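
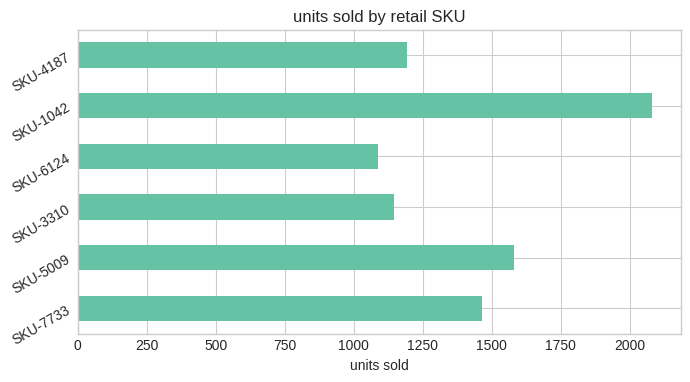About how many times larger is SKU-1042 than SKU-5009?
SKU-1042 ≈ 2000, SKU-5009 ≈ 1600; 2000/1600 ≈ 1.25.

≈ 1.25×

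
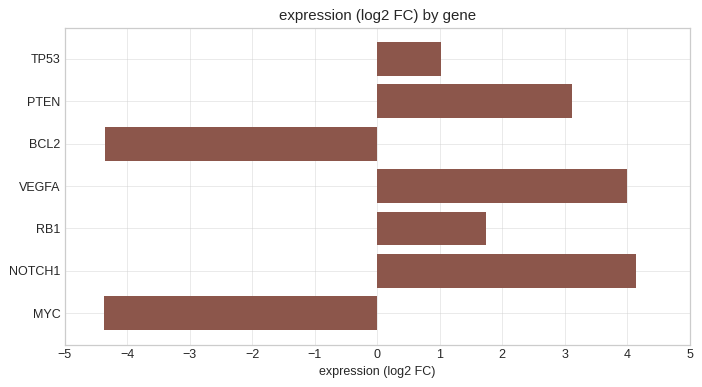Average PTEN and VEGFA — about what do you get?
≈ 4

(3 + 4) / 2 ≈ 4.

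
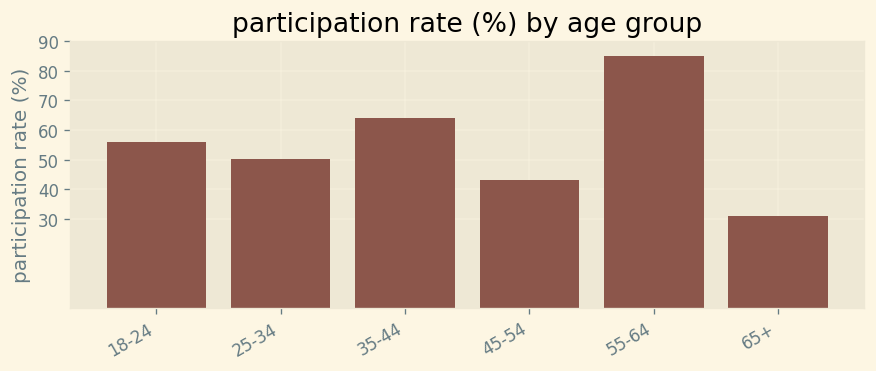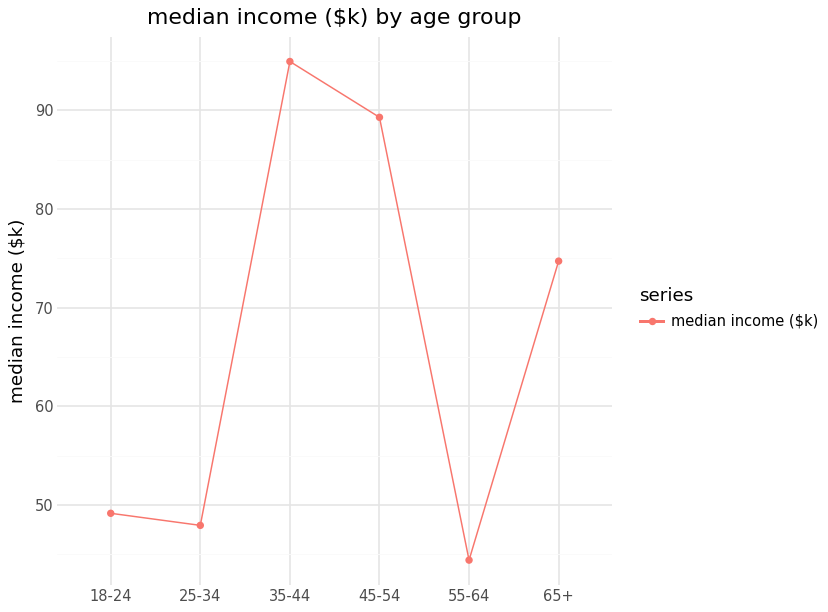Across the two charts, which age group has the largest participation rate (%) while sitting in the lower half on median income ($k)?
55-64

Chart 2 median median income ($k) ≈ 60; below-median age groups: 18-24, 25-34, 55-64. Among those, 55-64 has the highest participation rate (%) (≈ 90).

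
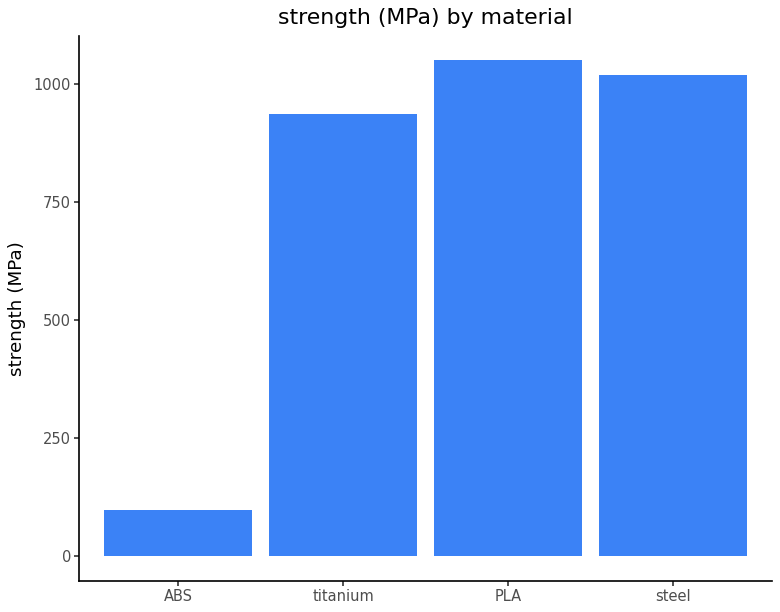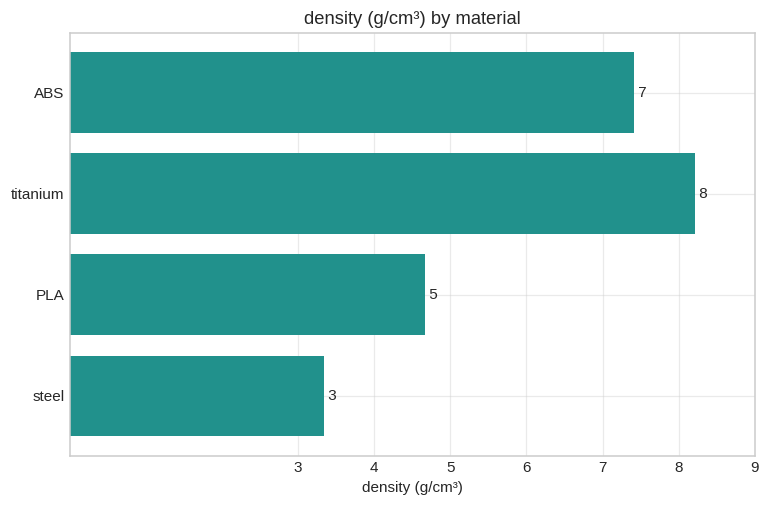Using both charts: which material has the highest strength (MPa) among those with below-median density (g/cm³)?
Chart 2 median density (g/cm³) ≈ 6; below-median materials: PLA, steel. Among those, PLA has the highest strength (MPa) (≈ 1100).

PLA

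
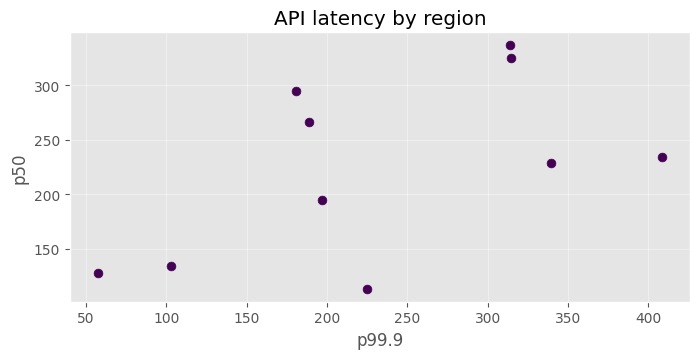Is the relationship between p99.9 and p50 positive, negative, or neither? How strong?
Points are positively correlated; moderate (|r| ≈ 0.5).

positive, moderate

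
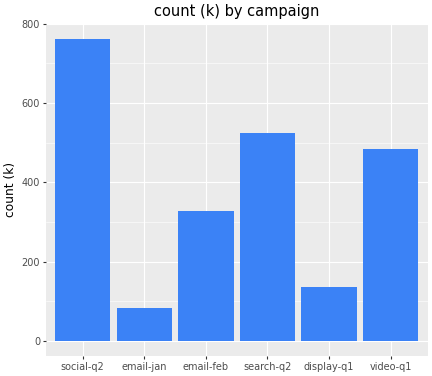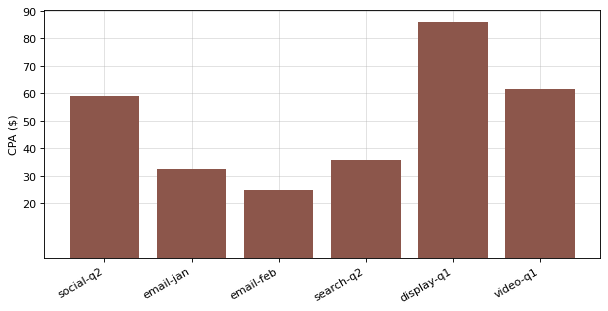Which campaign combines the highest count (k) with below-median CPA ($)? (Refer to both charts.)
Chart 2 median CPA ($) ≈ 50; below-median campaigns: email-jan, email-feb, search-q2. Among those, search-q2 has the highest count (k) (≈ 500).

search-q2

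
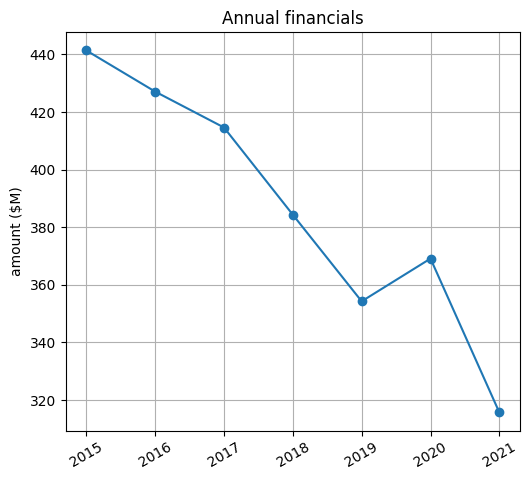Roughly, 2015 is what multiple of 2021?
≈ 1.38×

2015 ≈ 440, 2021 ≈ 320; 440/320 ≈ 1.38.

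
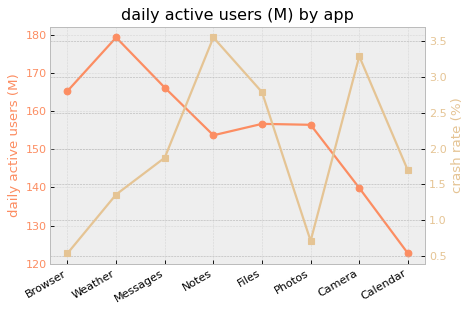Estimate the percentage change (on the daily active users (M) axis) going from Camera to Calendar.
≈ -10.7%

Camera ≈ 140, Calendar ≈ 125; (125 − 140) / 140 ≈ -10.7%.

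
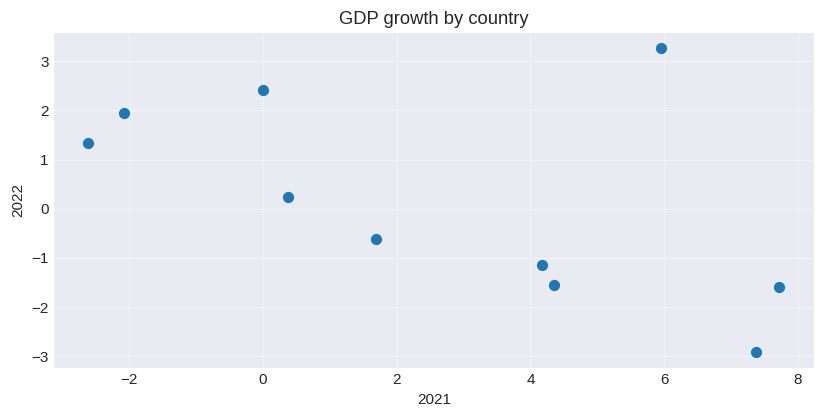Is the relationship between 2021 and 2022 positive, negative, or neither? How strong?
negative, moderate

Points are negatively correlated; moderate (|r| ≈ 0.6).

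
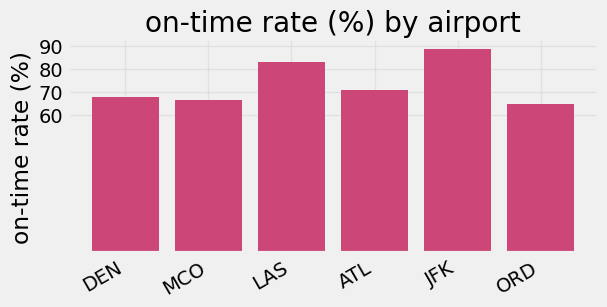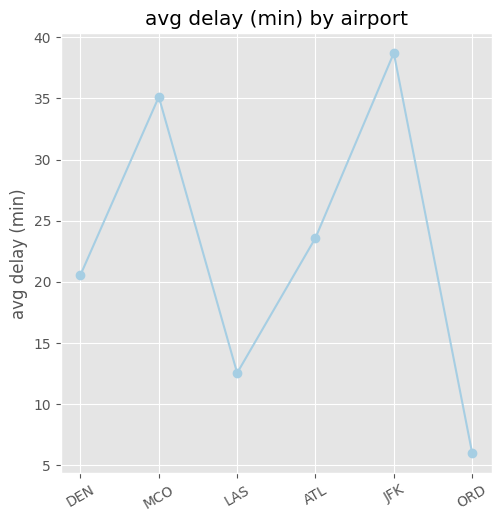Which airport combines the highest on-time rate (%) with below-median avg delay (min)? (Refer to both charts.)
LAS

Chart 2 median avg delay (min) ≈ 20; below-median airports: DEN, LAS, ORD. Among those, LAS has the highest on-time rate (%) (≈ 80).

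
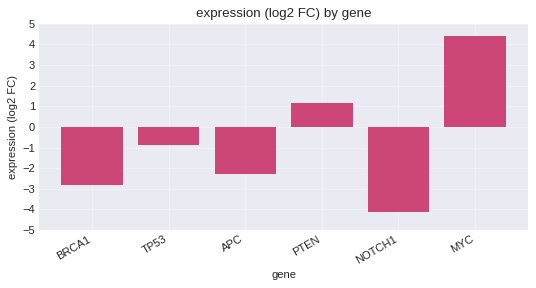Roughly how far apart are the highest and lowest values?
Max MYC ≈ 4, min NOTCH1 ≈ -4; range ≈ 8.

≈ 8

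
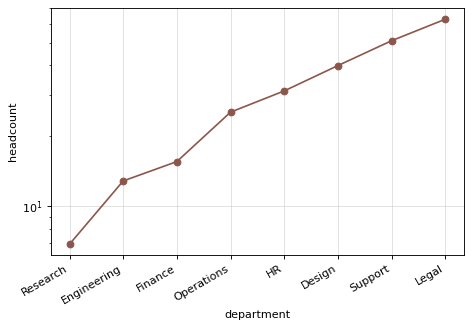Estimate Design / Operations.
Design ≈ 40, Operations ≈ 25; 40/25 ≈ 1.6.

≈ 1.6×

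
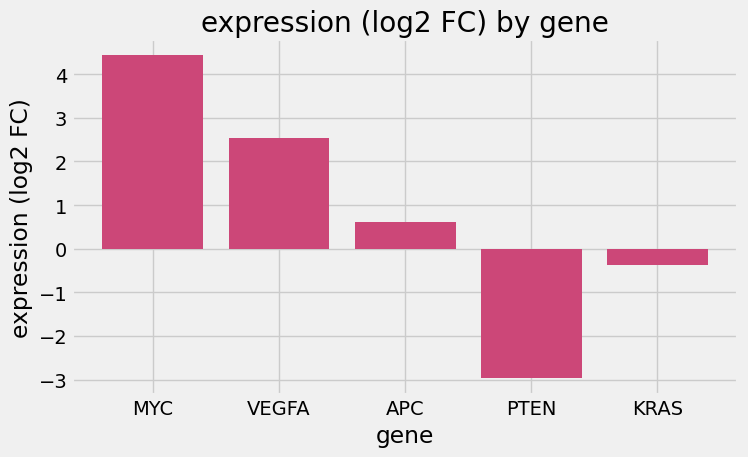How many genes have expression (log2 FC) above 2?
2

Above 2: MYC, VEGFA.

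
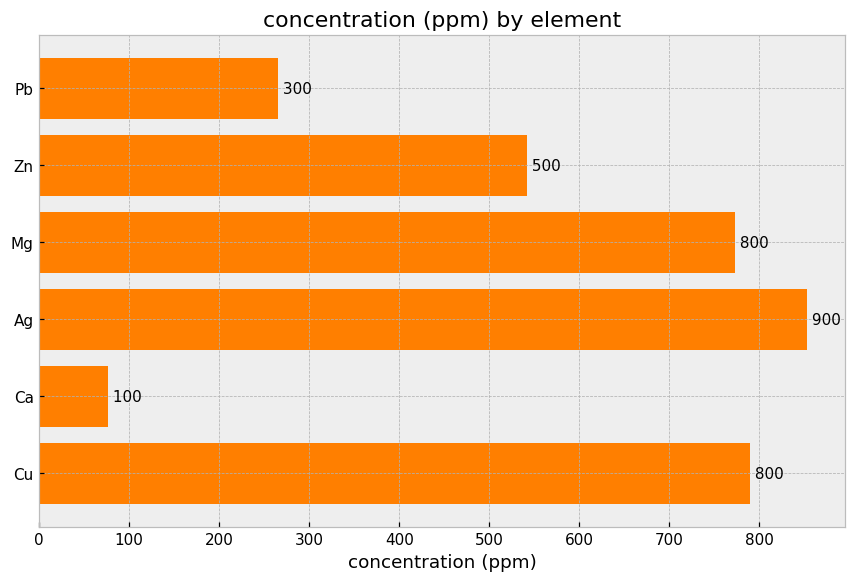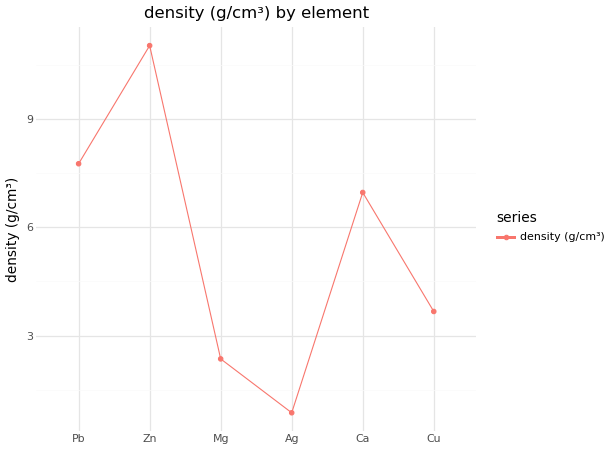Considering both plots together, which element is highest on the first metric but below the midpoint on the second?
Chart 2 median density (g/cm³) ≈ 6; below-median elements: Mg, Ag, Cu. Among those, Ag has the highest concentration (ppm) (≈ 900).

Ag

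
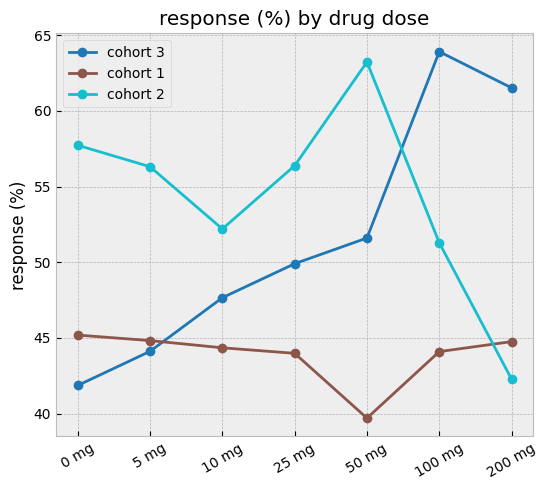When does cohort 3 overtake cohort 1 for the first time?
5 mg: cohort 3 ≈ 45 vs cohort 1 ≈ 45 (not yet); 10 mg: cohort 3 ≈ 50 vs cohort 1 ≈ 45 (first crossover).

10 mg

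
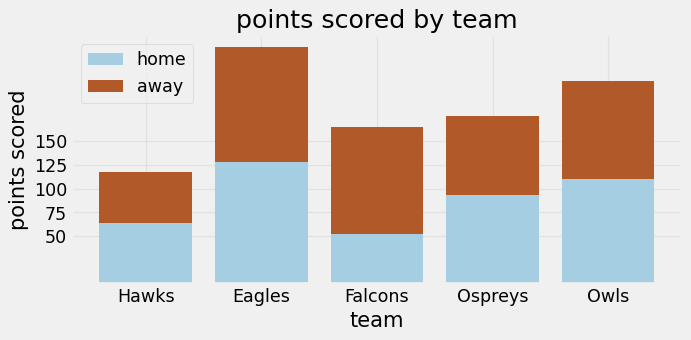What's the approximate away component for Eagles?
away top ≈ 250, bottom ≈ 125; segment ≈ 125.

≈ 125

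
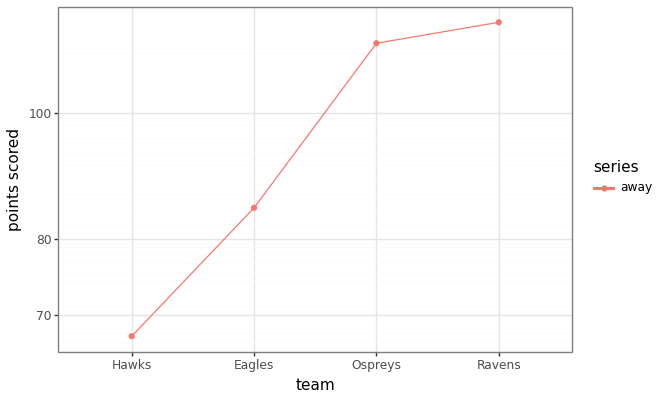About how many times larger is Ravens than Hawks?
Ravens ≈ 115, Hawks ≈ 65; 115/65 ≈ 1.77.

≈ 1.77×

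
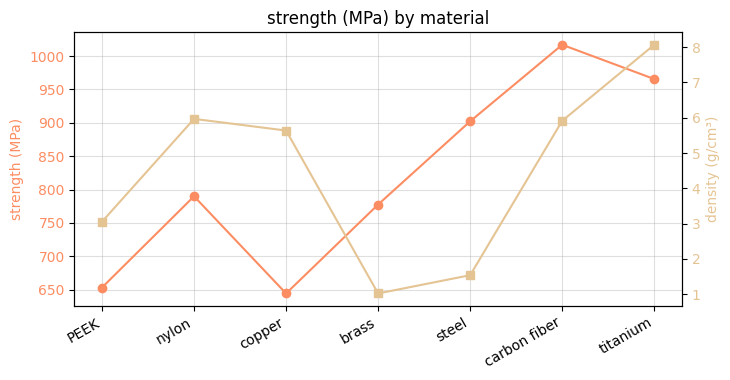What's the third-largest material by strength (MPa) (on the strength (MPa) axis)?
steel

Top 4 (on the strength (MPa) axis): carbon fiber ≈ 1000, titanium ≈ 950, steel ≈ 900, nylon ≈ 800.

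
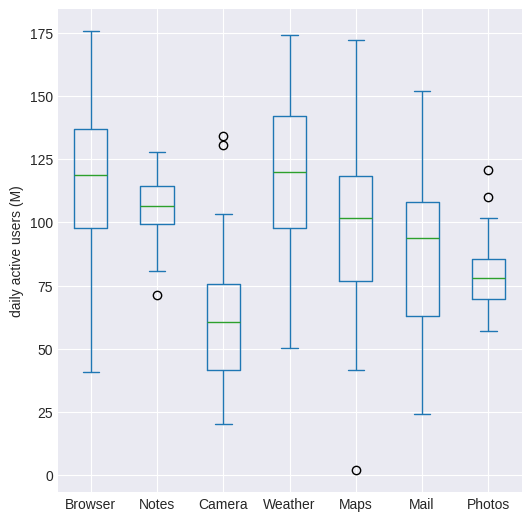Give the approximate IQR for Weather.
≈ 40

Q3 ≈ 140, Q1 ≈ 100; IQR ≈ 40.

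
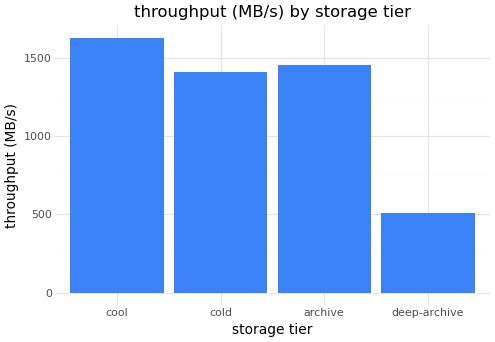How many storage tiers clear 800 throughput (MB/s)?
Above 800: cool, cold, archive.

3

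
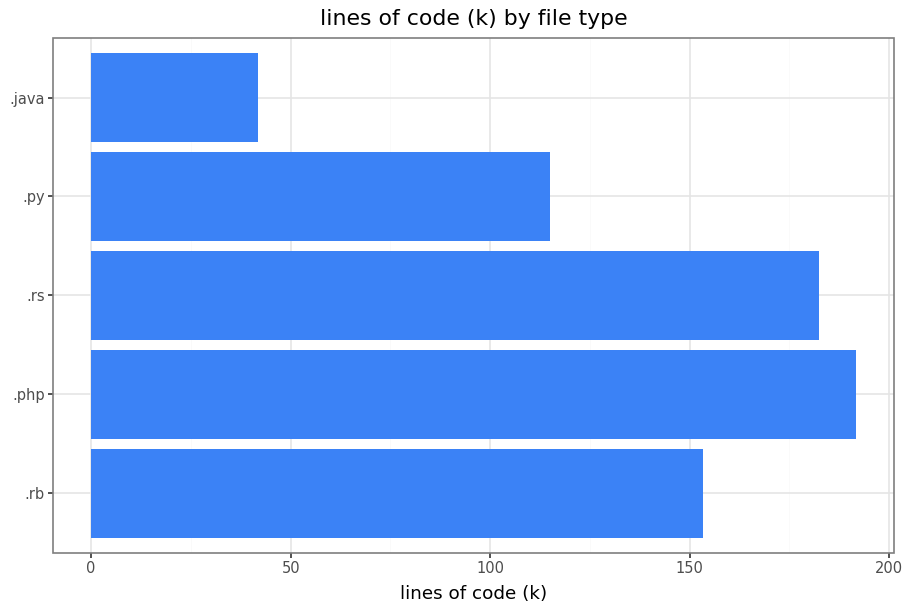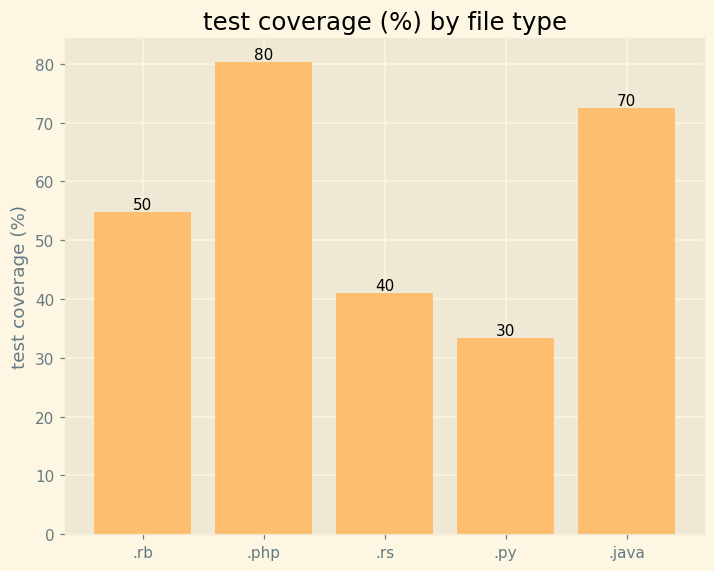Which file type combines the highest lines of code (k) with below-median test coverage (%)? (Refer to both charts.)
Chart 2 median test coverage (%) ≈ 50; below-median file types: .rs, .py. Among those, .rs has the highest lines of code (k) (≈ 180).

.rs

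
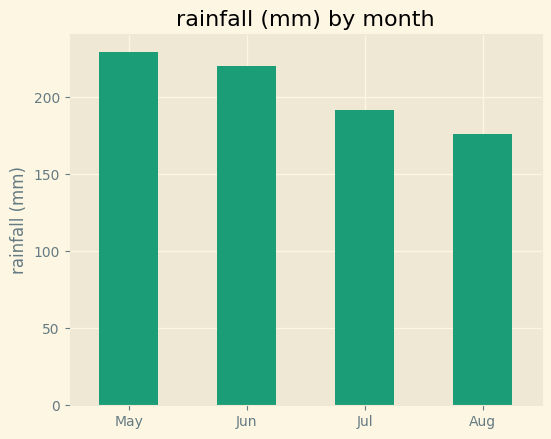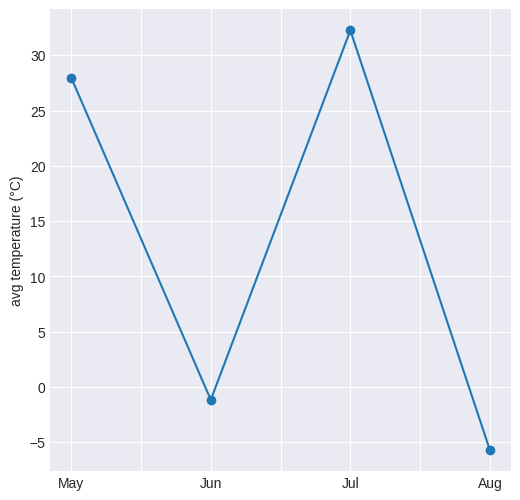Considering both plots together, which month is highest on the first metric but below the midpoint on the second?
Jun

Chart 2 median avg temperature (°C) ≈ 15; below-median months: Jun, Aug. Among those, Jun has the highest rainfall (mm) (≈ 225).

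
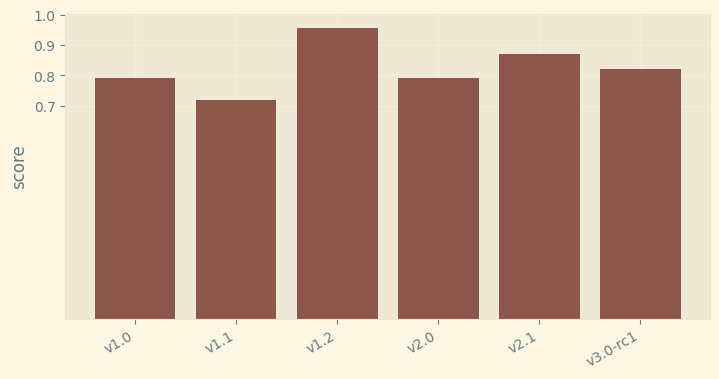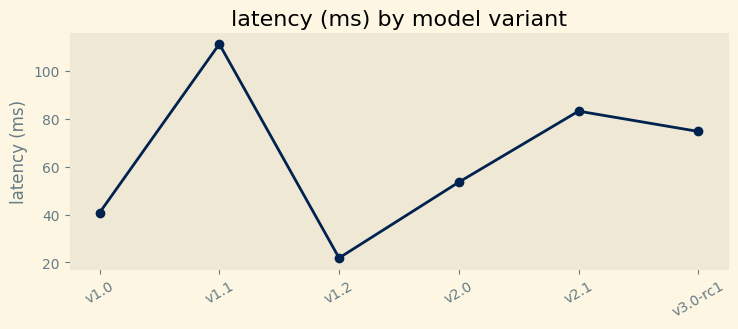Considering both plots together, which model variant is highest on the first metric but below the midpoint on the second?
v1.2

Chart 2 median latency (ms) ≈ 60; below-median model variants: v1.0, v1.2, v2.0. Among those, v1.2 has the highest score (≈ 1).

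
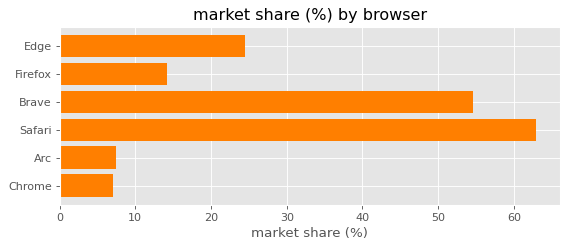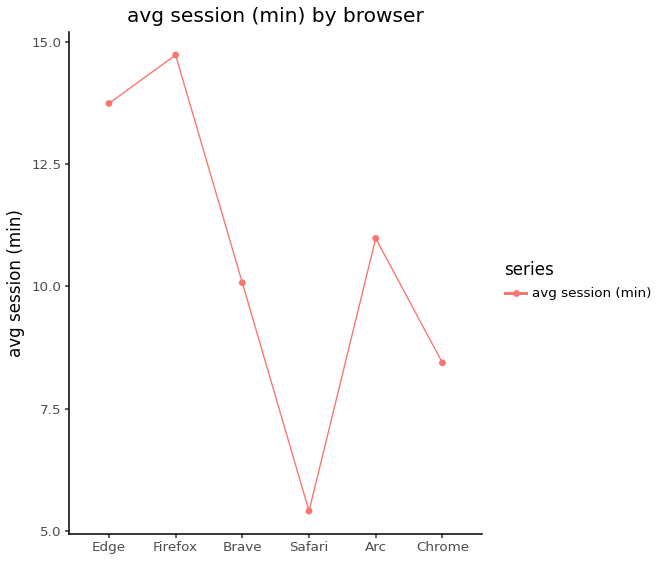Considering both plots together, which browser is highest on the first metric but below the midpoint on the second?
Chart 2 median avg session (min) ≈ 10; below-median browsers: Brave, Safari, Chrome. Among those, Safari has the highest market share (%) (≈ 60).

Safari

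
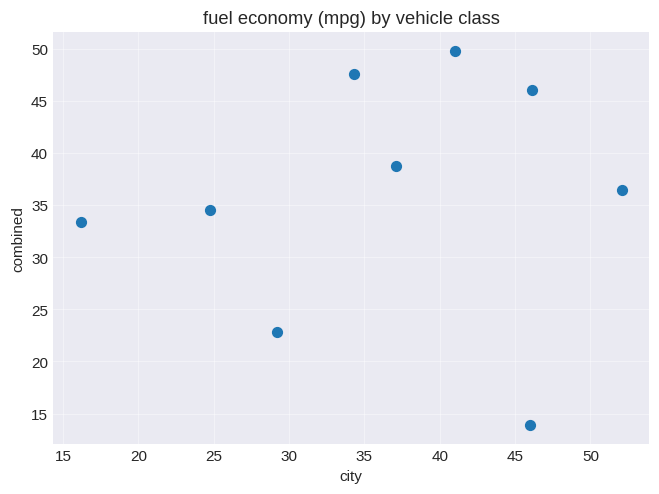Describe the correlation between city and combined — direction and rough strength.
Points are roughly uncorrelated; weak (|r| ≈ 0.1).

no clear correlation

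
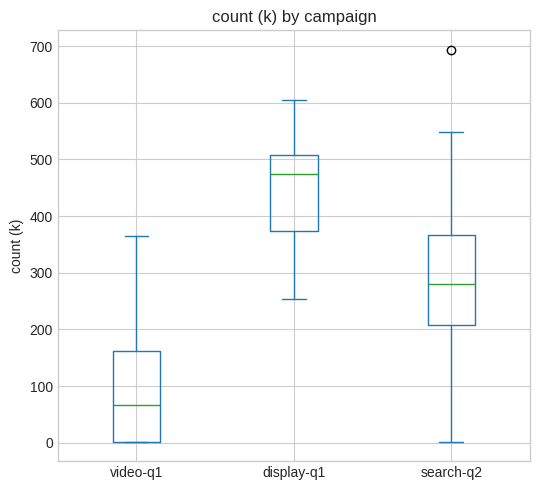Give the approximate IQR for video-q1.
≈ 150

Q3 ≈ 150, Q1 ≈ 0; IQR ≈ 150.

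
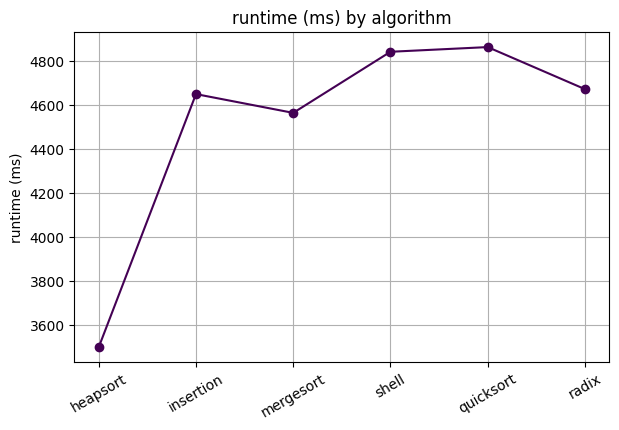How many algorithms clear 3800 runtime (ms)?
5

Above 3800: insertion, mergesort, shell, quicksort, radix.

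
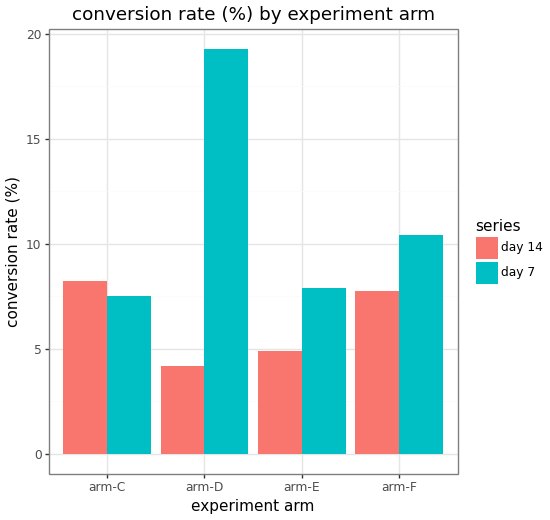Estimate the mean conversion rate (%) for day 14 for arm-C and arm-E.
(8 + 4) / 2 ≈ 6.

≈ 6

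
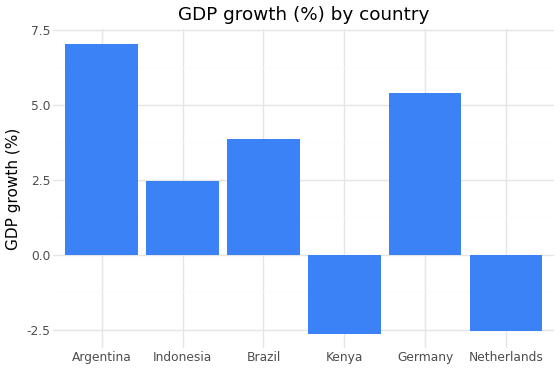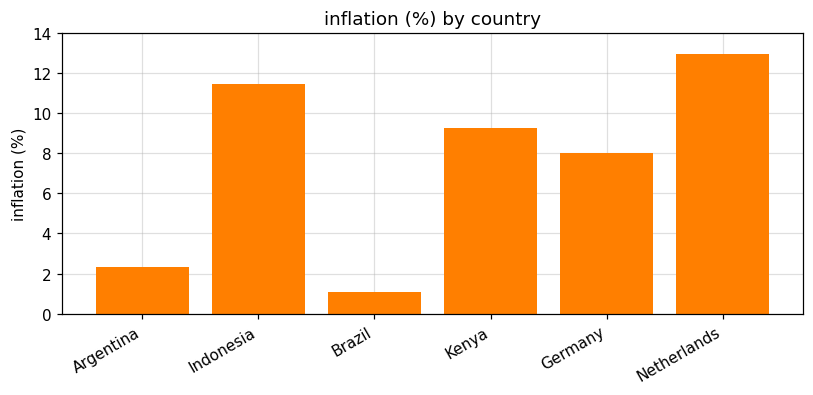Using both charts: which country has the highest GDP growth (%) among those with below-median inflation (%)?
Argentina

Chart 2 median inflation (%) ≈ 8; below-median countries: Argentina, Brazil, Germany. Among those, Argentina has the highest GDP growth (%) (≈ 7).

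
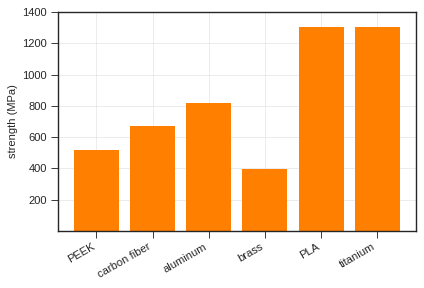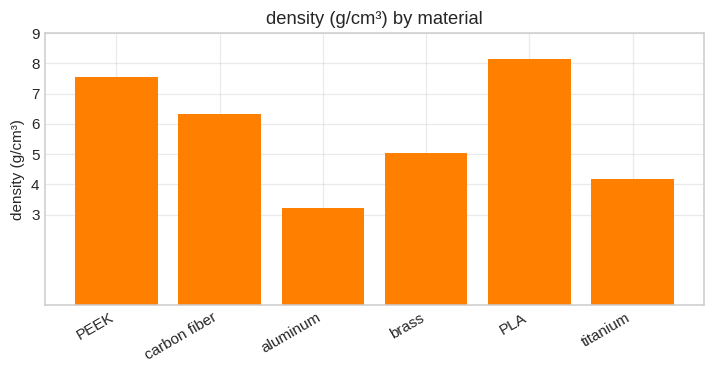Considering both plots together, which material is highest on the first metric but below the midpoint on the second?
titanium

Chart 2 median density (g/cm³) ≈ 6; below-median materials: aluminum, brass, titanium. Among those, titanium has the highest strength (MPa) (≈ 1400).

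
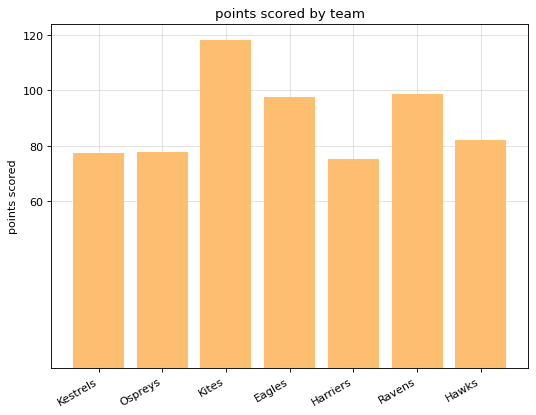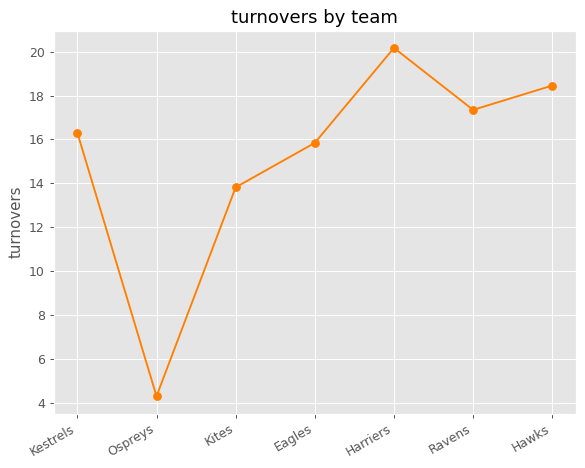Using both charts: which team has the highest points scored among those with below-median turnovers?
Kites

Chart 2 median turnovers ≈ 16; below-median teams: Ospreys, Kites, Eagles. Among those, Kites has the highest points scored (≈ 120).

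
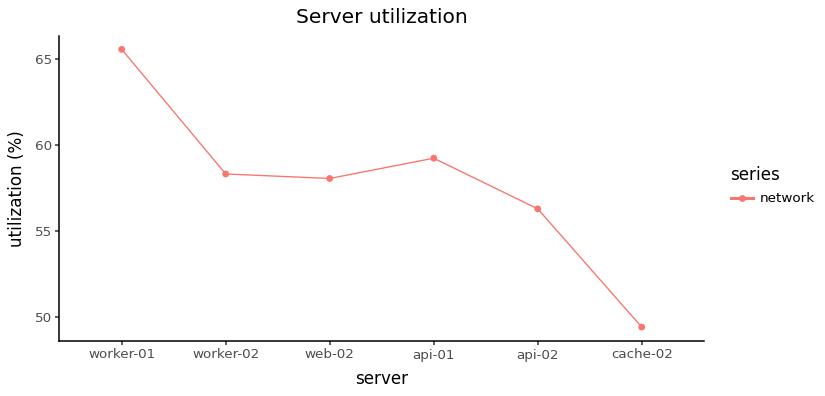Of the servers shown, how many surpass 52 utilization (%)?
5

Above 52: worker-01, worker-02, web-02, api-01, api-02.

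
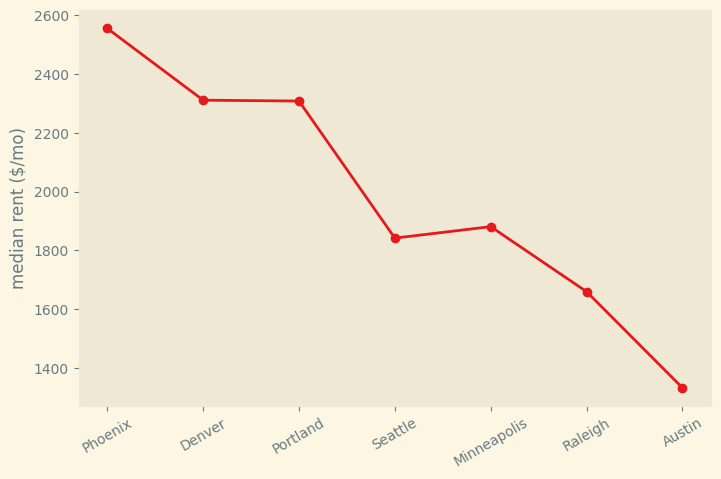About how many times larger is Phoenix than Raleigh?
≈ 1.62×

Phoenix ≈ 2600, Raleigh ≈ 1600; 2600/1600 ≈ 1.62.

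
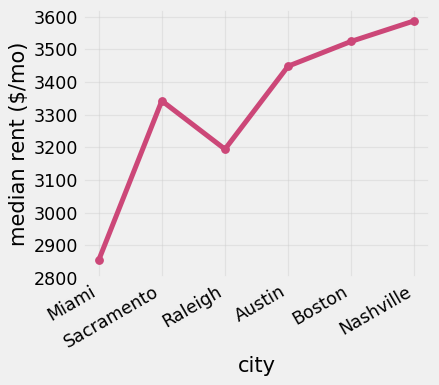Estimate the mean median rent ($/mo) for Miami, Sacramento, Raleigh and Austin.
(2900 + 3300 + 3200 + 3400) / 4 ≈ 3200.

≈ 3200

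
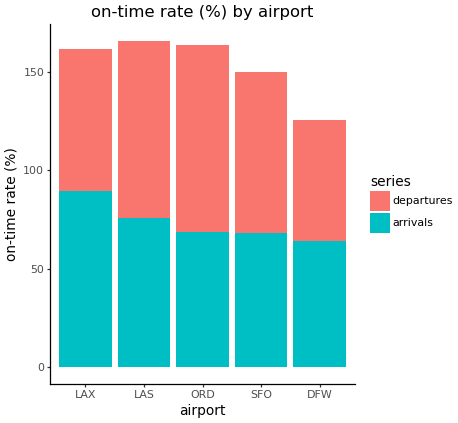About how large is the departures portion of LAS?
≈ 80

departures top ≈ 160, bottom ≈ 80; segment ≈ 80.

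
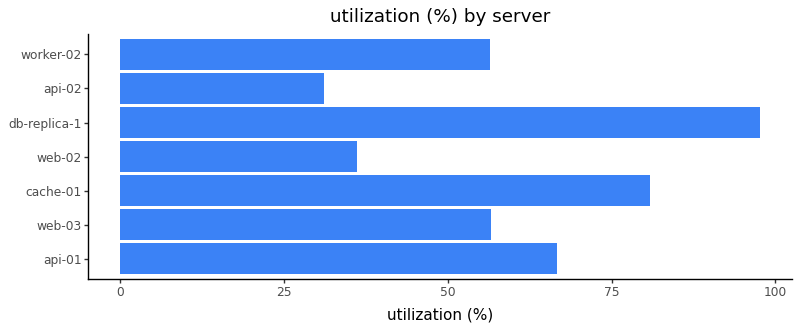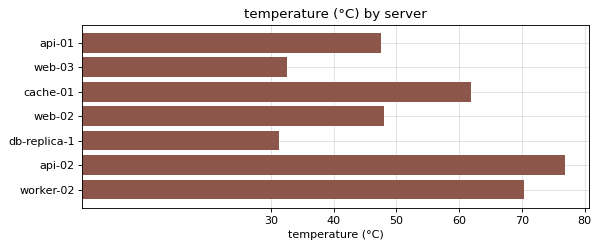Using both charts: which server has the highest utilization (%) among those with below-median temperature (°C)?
db-replica-1

Chart 2 median temperature (°C) ≈ 50; below-median servers: api-01, web-03, db-replica-1. Among those, db-replica-1 has the highest utilization (%) (≈ 100).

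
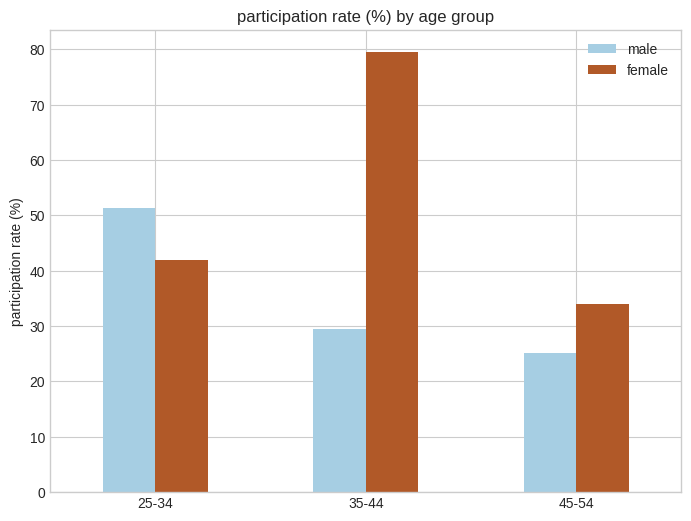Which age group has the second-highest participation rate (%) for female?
Top 3 for female: 35-44 ≈ 80, 25-34 ≈ 40, 45-54 ≈ 30.

25-34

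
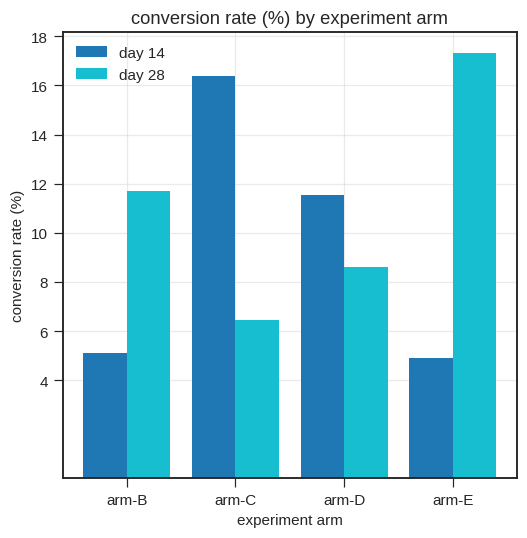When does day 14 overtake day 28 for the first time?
arm-B: day 14 ≈ 6 vs day 28 ≈ 12 (not yet); arm-C: day 14 ≈ 16 vs day 28 ≈ 6 (first crossover).

arm-C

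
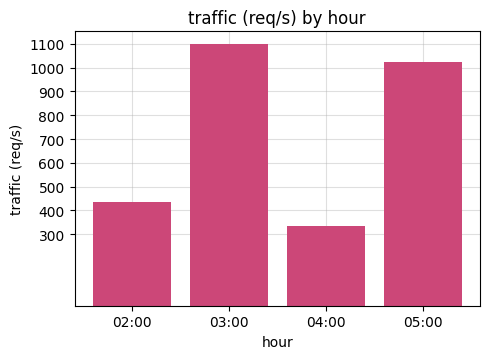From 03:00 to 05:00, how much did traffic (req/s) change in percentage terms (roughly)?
≈ -9.1%

03:00 ≈ 1100, 05:00 ≈ 1000; (1000 − 1100) / 1100 ≈ -9.1%.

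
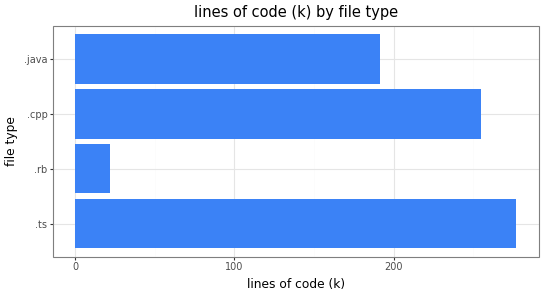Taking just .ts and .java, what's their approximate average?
(275 + 200) / 2 ≈ 238.

≈ 238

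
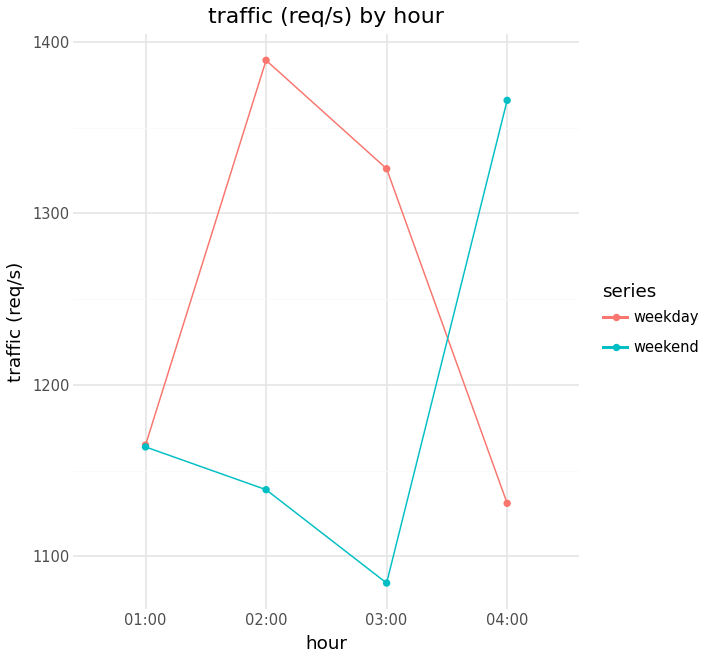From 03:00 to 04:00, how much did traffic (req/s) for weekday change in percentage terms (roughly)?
03:00 ≈ 1350, 04:00 ≈ 1150; (1150 − 1350) / 1350 ≈ -14.8%.

≈ -14.8%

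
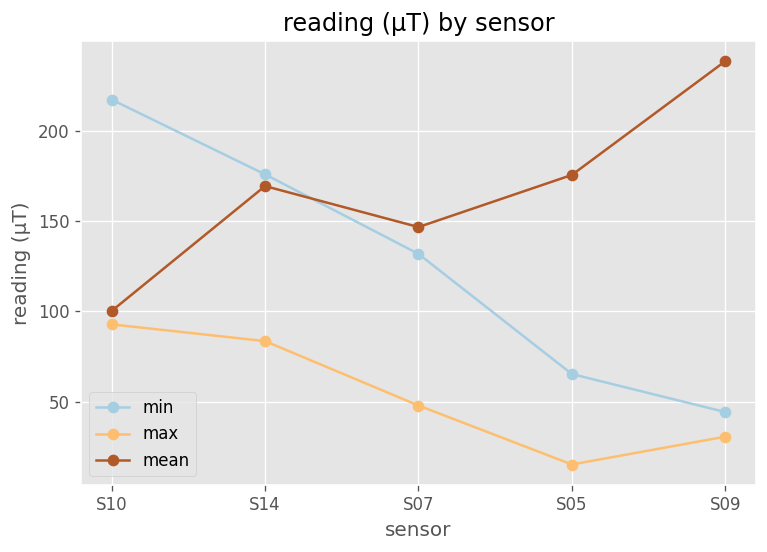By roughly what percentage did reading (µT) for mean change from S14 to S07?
S14 ≈ 160, S07 ≈ 140; (140 − 160) / 160 ≈ -12.5%.

≈ -12.5%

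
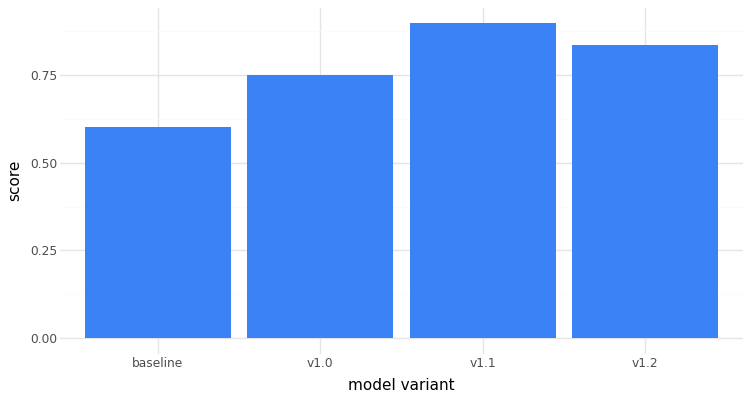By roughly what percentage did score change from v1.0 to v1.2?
v1.0 ≈ 0.7, v1.2 ≈ 0.8; (0.8 − 0.7) / 0.7 ≈ +14.3%.

≈ +14.3%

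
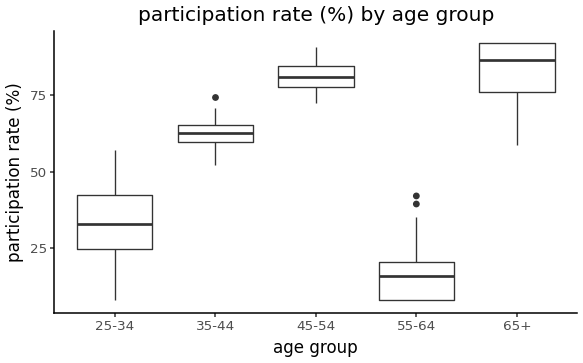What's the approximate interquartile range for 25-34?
Q3 ≈ 40, Q1 ≈ 20; IQR ≈ 20.

≈ 20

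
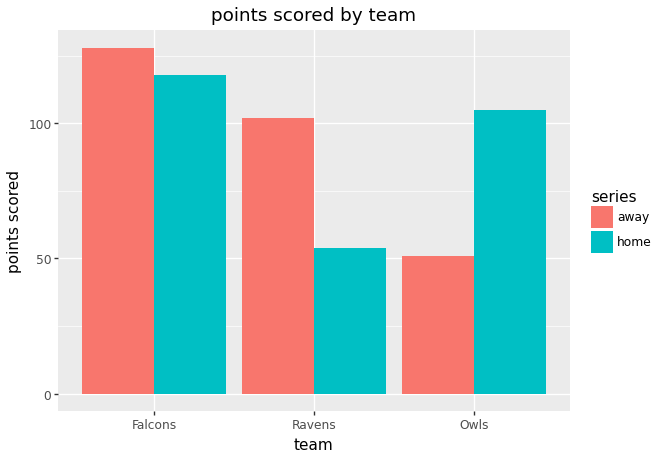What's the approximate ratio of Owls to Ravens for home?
≈ 1.67×

Owls ≈ 100, Ravens ≈ 60; 100/60 ≈ 1.67.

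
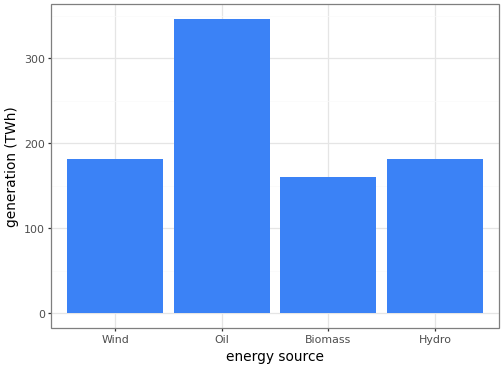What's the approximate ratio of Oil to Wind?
≈ 1.75×

Oil ≈ 350, Wind ≈ 200; 350/200 ≈ 1.75.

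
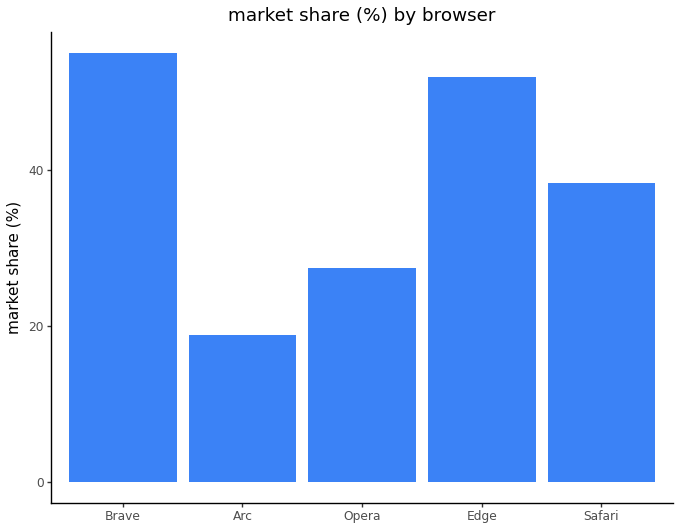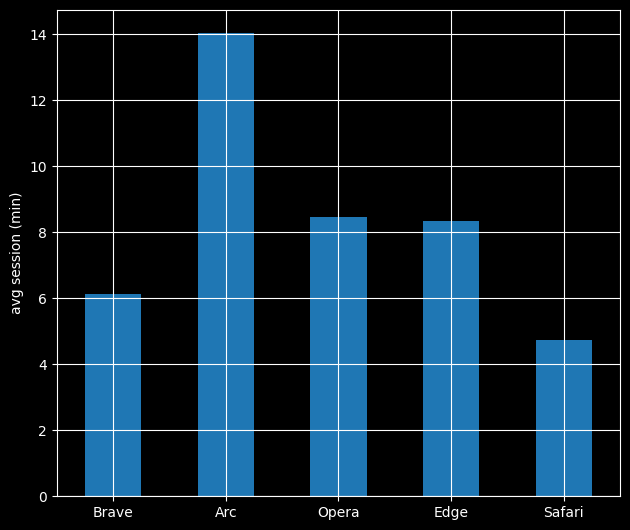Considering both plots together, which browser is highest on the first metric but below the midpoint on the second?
Brave

Chart 2 median avg session (min) ≈ 8; below-median browsers: Brave, Safari. Among those, Brave has the highest market share (%) (≈ 50).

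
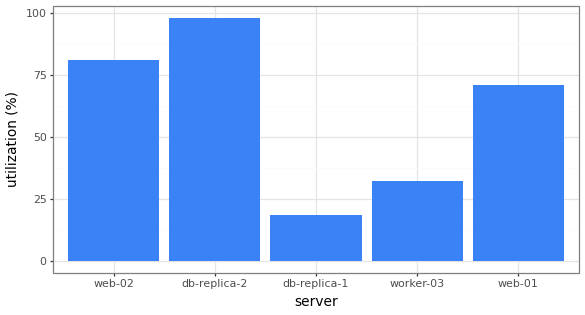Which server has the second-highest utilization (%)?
Top 3: db-replica-2 ≈ 100, web-02 ≈ 80, web-01 ≈ 70.

web-02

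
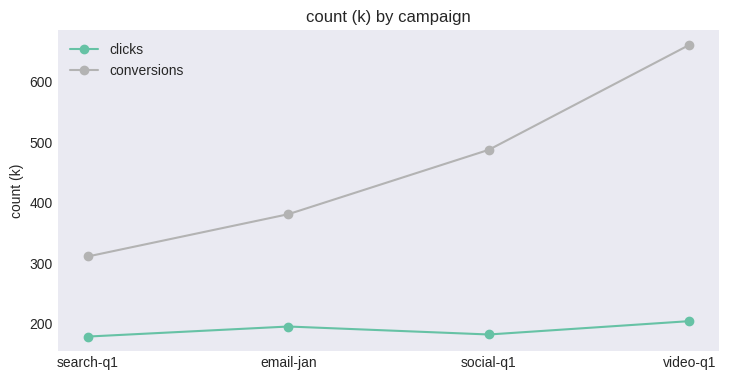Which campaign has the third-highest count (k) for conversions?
email-jan

Top 4 for conversions: video-q1 ≈ 650, social-q1 ≈ 500, email-jan ≈ 400, search-q1 ≈ 300.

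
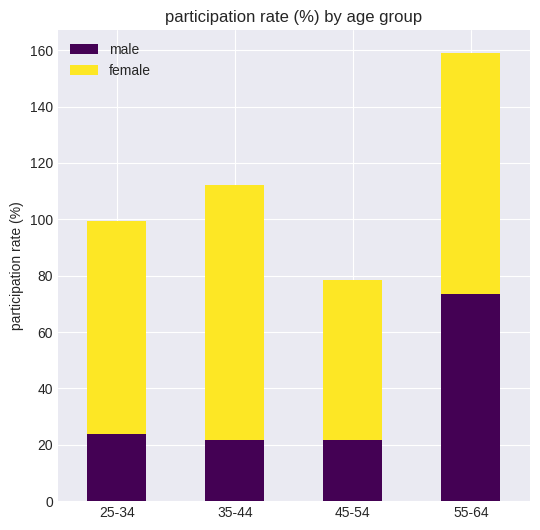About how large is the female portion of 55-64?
≈ 80

female top ≈ 160, bottom ≈ 80; segment ≈ 80.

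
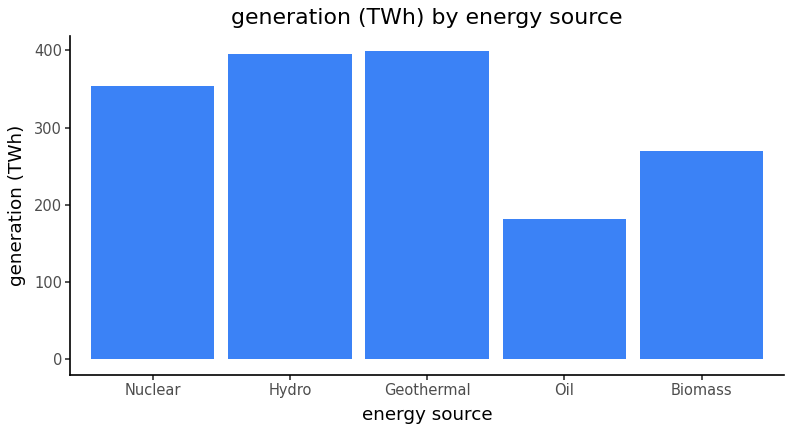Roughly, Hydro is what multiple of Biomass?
≈ 1.6×

Hydro ≈ 400, Biomass ≈ 250; 400/250 ≈ 1.6.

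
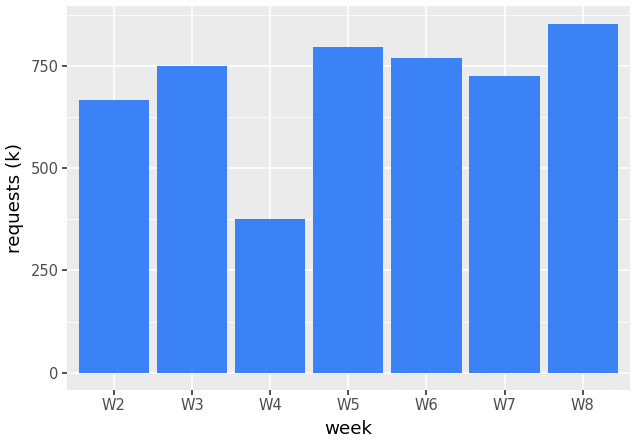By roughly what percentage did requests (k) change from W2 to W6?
≈ +14.3%

W2 ≈ 700, W6 ≈ 800; (800 − 700) / 700 ≈ +14.3%.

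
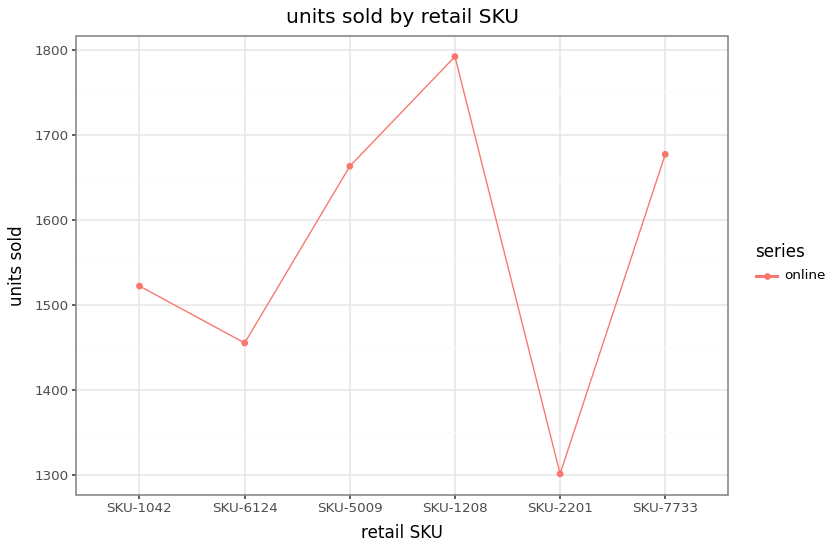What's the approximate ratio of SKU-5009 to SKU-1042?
≈ 1.1×

SKU-5009 ≈ 1650, SKU-1042 ≈ 1500; 1650/1500 ≈ 1.1.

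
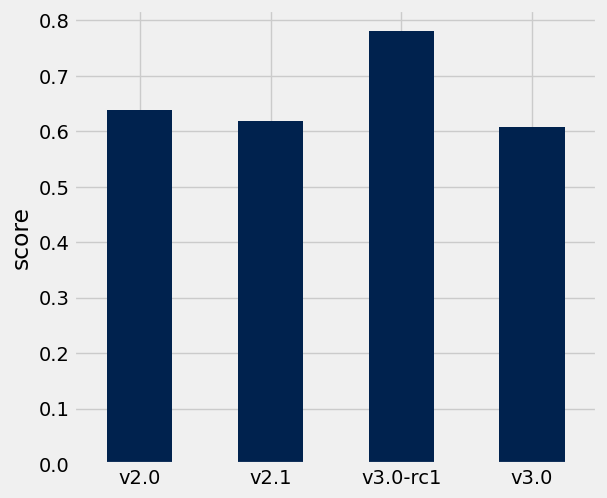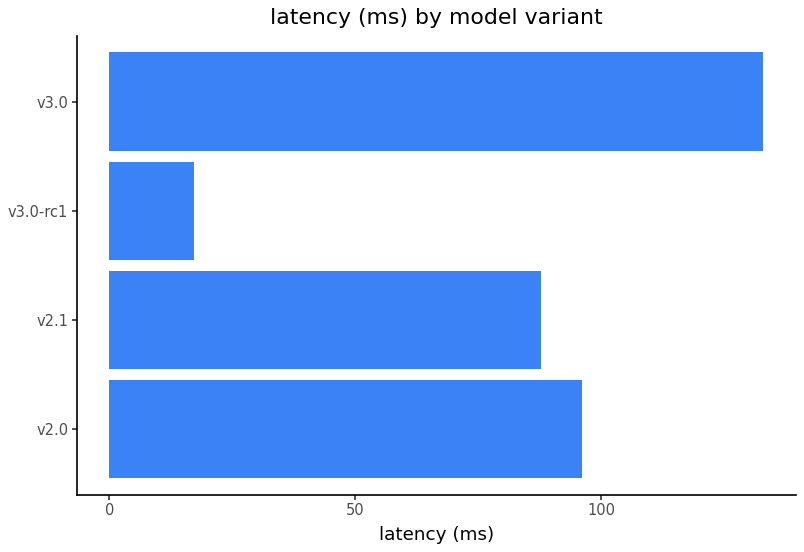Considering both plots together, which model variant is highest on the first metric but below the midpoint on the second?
Chart 2 median latency (ms) ≈ 100; below-median model variants: v2.1, v3.0-rc1. Among those, v3.0-rc1 has the highest score (≈ 0.8).

v3.0-rc1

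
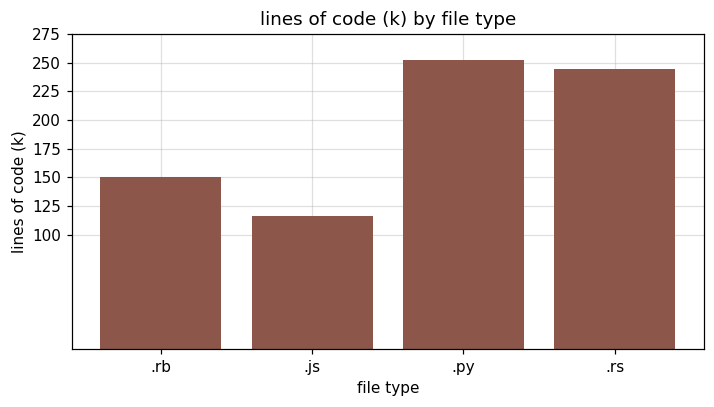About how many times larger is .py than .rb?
.py ≈ 250, .rb ≈ 150; 250/150 ≈ 1.67.

≈ 1.67×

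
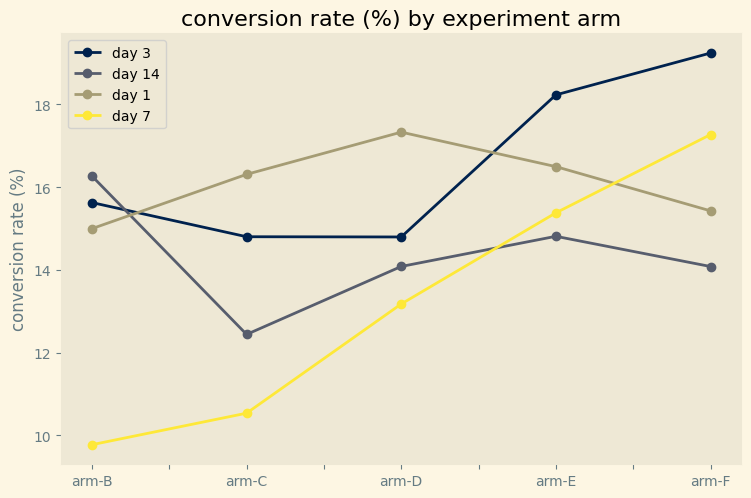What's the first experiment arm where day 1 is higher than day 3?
arm-B: day 1 ≈ 15 vs day 3 ≈ 16 (not yet); arm-C: day 1 ≈ 16 vs day 3 ≈ 15 (first crossover).

arm-C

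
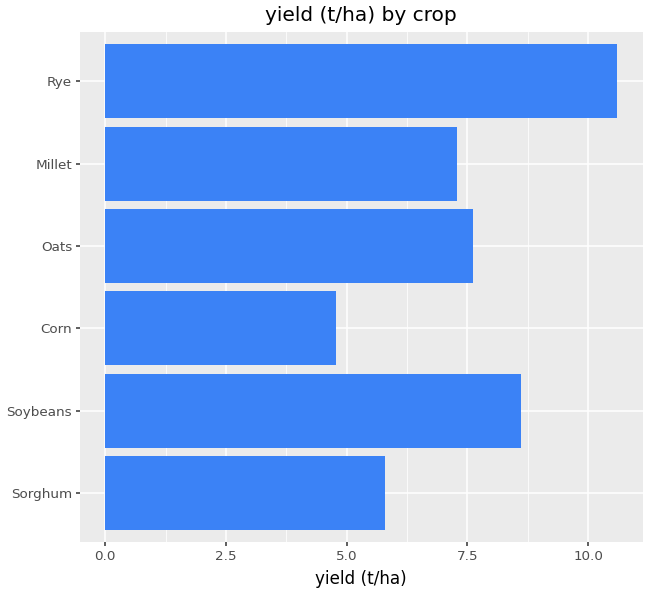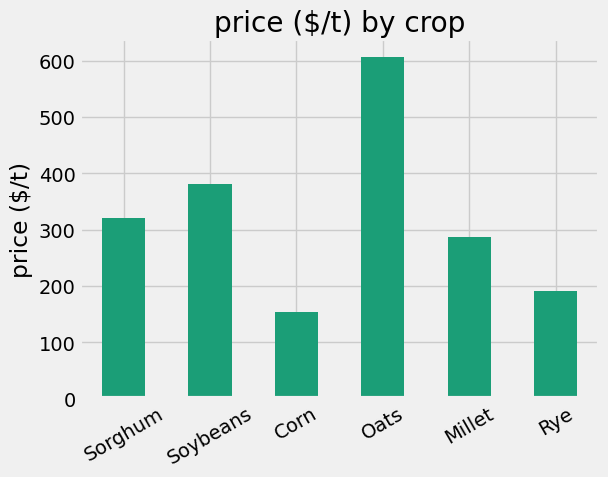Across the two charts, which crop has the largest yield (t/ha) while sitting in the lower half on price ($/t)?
Chart 2 median price ($/t) ≈ 300; below-median crops: Corn, Millet, Rye. Among those, Rye has the highest yield (t/ha) (≈ 11).

Rye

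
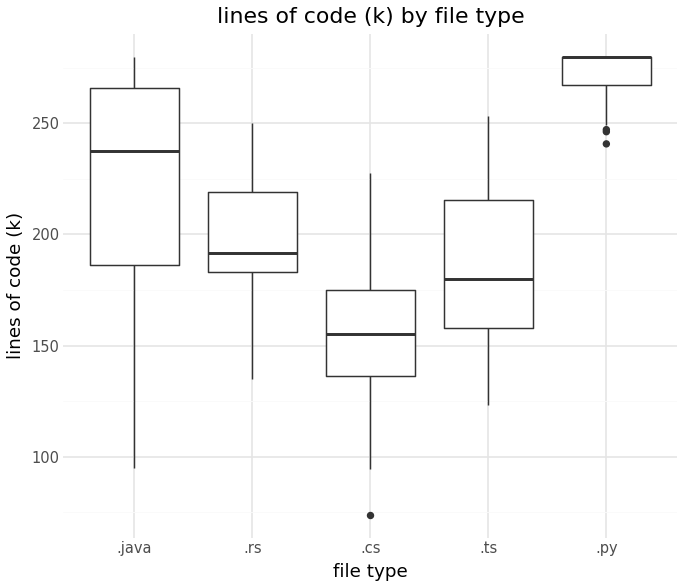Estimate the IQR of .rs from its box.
Q3 ≈ 220, Q1 ≈ 180; IQR ≈ 40.

≈ 40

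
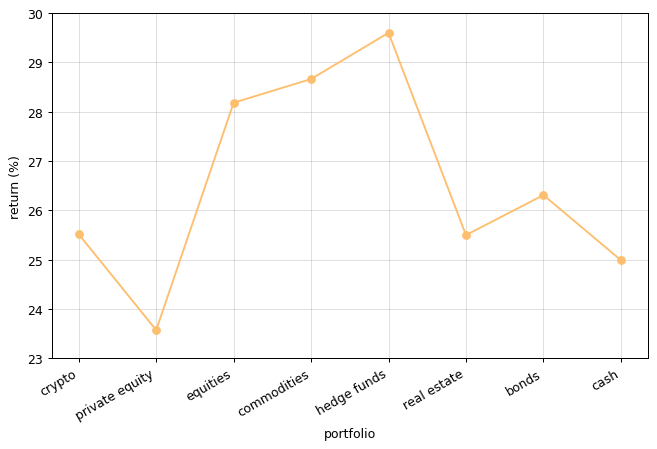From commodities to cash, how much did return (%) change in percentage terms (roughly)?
≈ -13.8%

commodities ≈ 29, cash ≈ 25; (25 − 29) / 29 ≈ -13.8%.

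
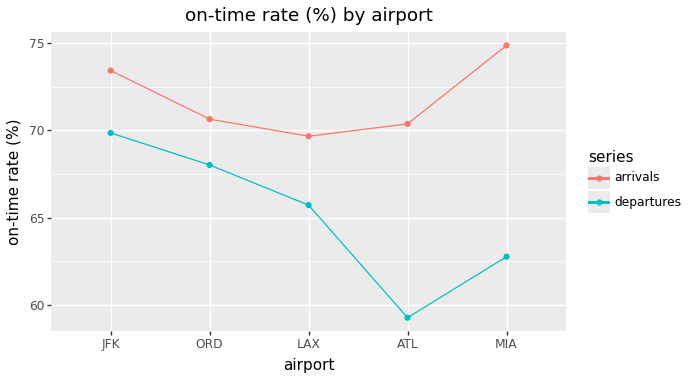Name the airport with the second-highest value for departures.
ORD

Top 3 for departures: JFK ≈ 70, ORD ≈ 68, LAX ≈ 66.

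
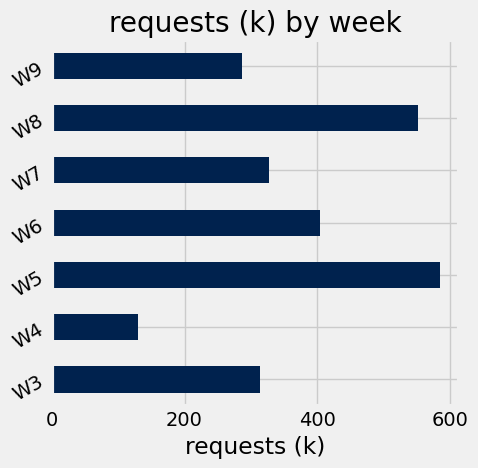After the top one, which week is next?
W8

Top 3: W5 ≈ 600, W8 ≈ 550, W6 ≈ 400.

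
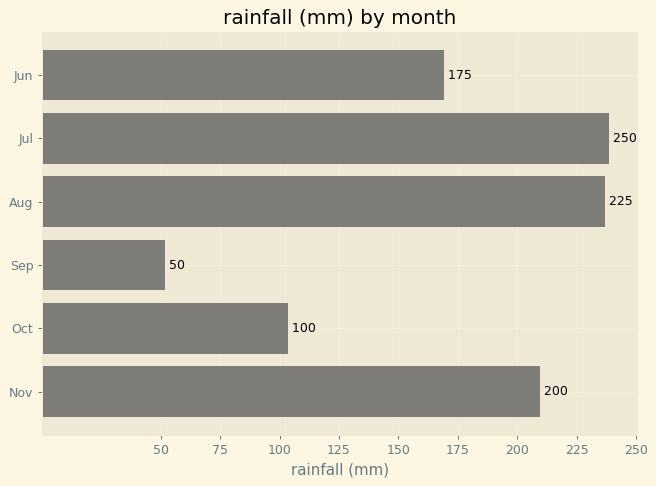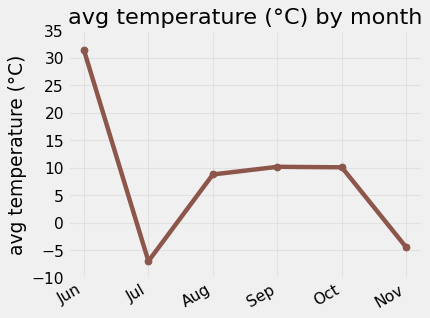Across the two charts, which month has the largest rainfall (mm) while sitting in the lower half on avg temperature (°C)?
Jul

Chart 2 median avg temperature (°C) ≈ 10; below-median months: Jul, Aug, Nov. Among those, Jul has the highest rainfall (mm) (≈ 250).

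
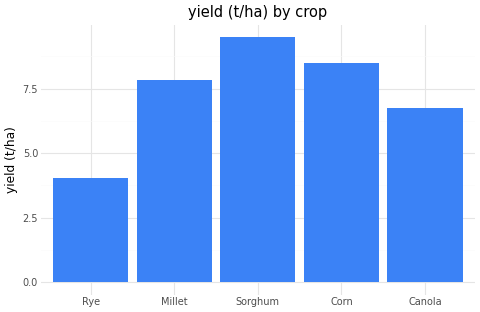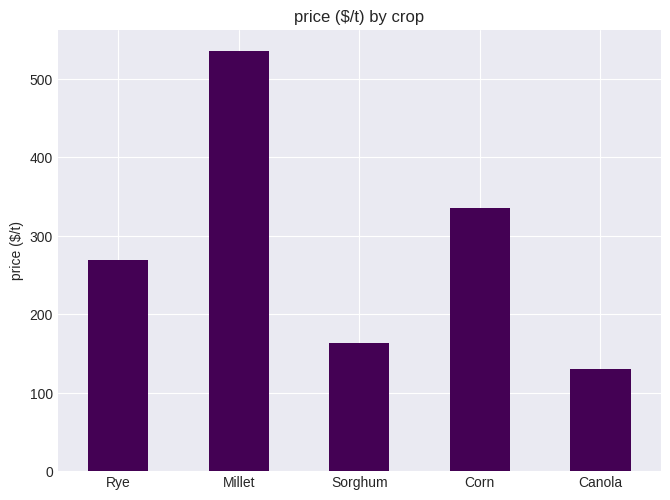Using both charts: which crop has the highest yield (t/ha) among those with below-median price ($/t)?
Sorghum

Chart 2 median price ($/t) ≈ 250; below-median crops: Sorghum, Canola. Among those, Sorghum has the highest yield (t/ha) (≈ 9).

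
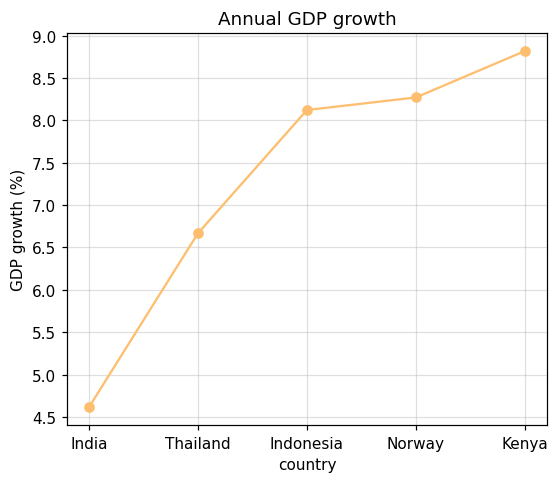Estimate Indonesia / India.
Indonesia ≈ 8.0, India ≈ 4.5; 8.0/4.5 ≈ 1.78.

≈ 1.78×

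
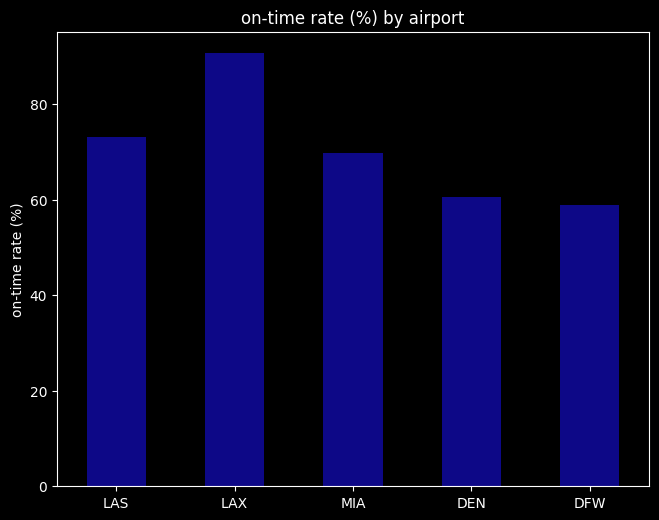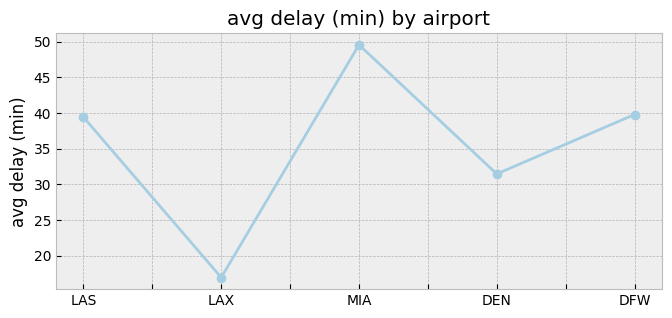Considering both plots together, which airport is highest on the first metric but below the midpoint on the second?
Chart 2 median avg delay (min) ≈ 40; below-median airports: LAX, DEN. Among those, LAX has the highest on-time rate (%) (≈ 90).

LAX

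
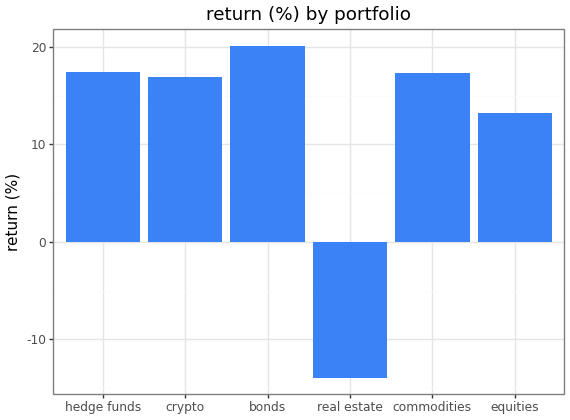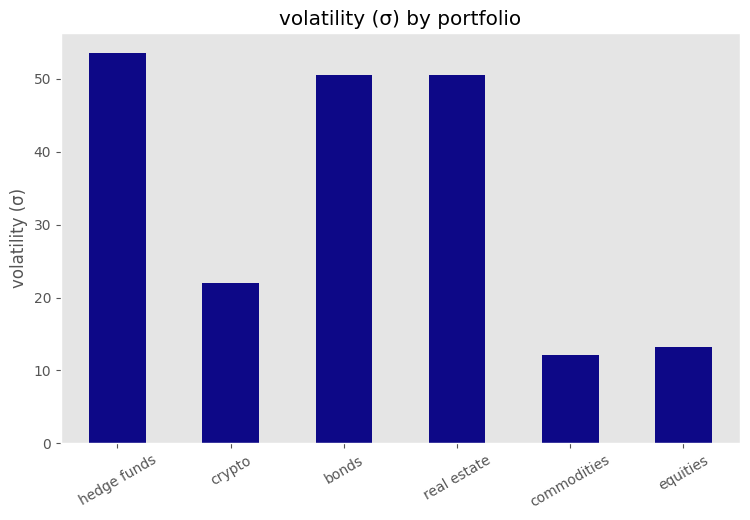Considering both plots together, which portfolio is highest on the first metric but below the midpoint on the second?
commodities

Chart 2 median volatility (σ) ≈ 35; below-median portfolios: crypto, commodities, equities. Among those, commodities has the highest return (%) (≈ 18).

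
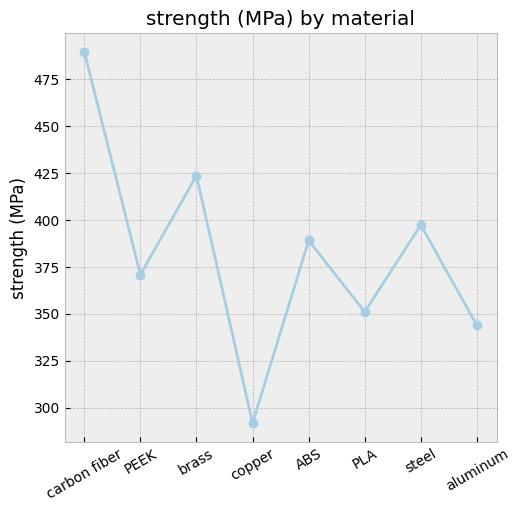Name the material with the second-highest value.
Top 3: carbon fiber ≈ 480, brass ≈ 420, steel ≈ 400.

brass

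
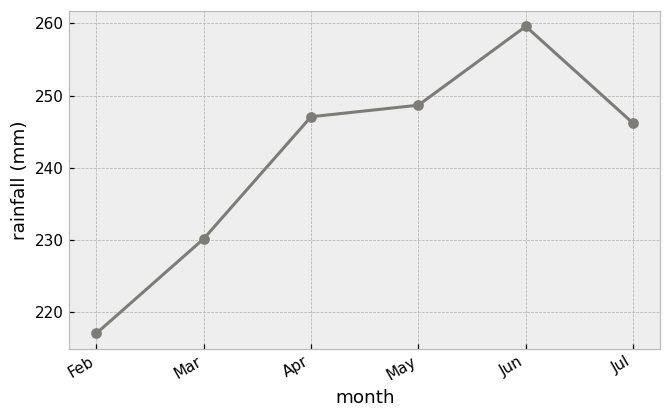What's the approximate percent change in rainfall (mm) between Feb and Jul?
Feb ≈ 215, Jul ≈ 245; (245 − 215) / 215 ≈ +14%.

≈ +14%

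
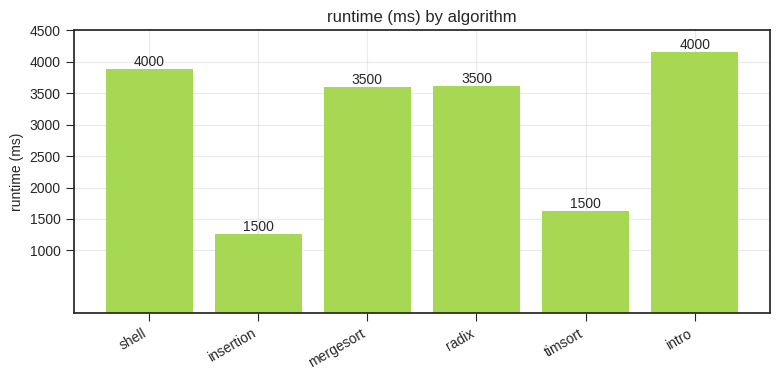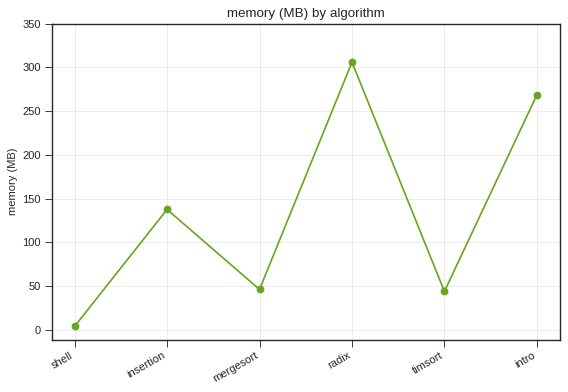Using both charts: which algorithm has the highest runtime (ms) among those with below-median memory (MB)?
shell

Chart 2 median memory (MB) ≈ 100; below-median algorithms: shell, mergesort, timsort. Among those, shell has the highest runtime (ms) (≈ 4000).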